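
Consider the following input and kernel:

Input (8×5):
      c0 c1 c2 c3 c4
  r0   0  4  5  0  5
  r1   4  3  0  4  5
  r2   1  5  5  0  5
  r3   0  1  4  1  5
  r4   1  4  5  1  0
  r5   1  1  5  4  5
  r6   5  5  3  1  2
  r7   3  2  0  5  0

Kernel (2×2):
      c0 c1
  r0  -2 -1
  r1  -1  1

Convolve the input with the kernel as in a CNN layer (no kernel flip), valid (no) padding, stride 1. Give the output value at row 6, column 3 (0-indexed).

-9

The receptive field on the input at this output position is [1 2 / 5 0]. Elementwise product with the kernel and sum: 1·-2 + 2·-1 + 5·-1 + 0·1.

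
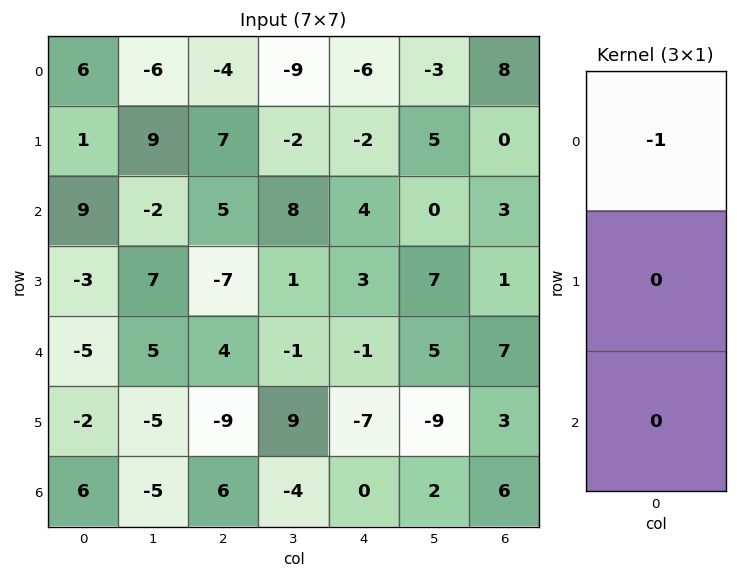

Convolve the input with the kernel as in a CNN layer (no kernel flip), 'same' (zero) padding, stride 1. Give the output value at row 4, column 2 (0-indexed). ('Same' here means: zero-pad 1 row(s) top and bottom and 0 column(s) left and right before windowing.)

7

The receptive field on the zero-padded input at this output position is [-7 / 4 / -9]. Elementwise product with the kernel and sum: -7·-1.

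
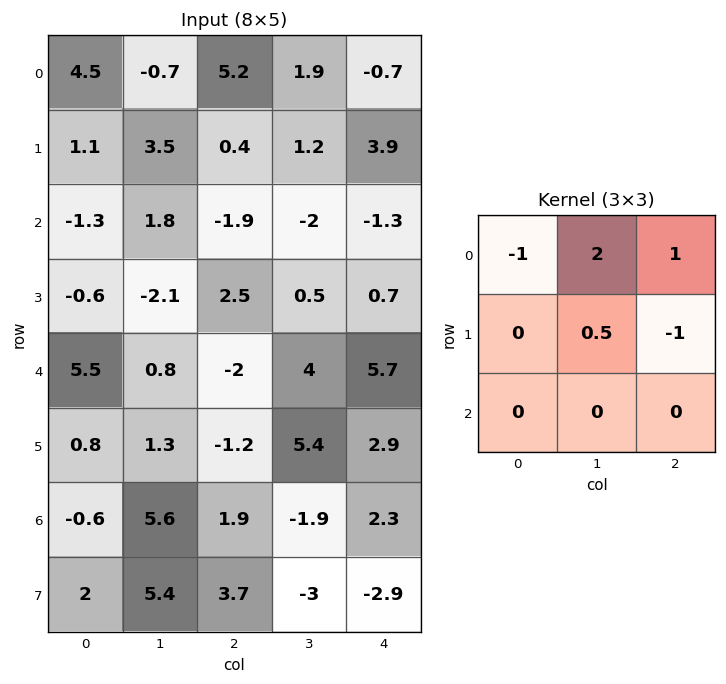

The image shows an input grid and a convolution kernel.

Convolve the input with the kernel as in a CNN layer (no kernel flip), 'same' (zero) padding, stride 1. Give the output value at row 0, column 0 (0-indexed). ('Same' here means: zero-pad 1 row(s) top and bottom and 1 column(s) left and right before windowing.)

2.95

The receptive field on the zero-padded input at this output position is [0 0 0 / 0 4.5 -0.7 / 0 1.1 3.5]. Elementwise product with the kernel and sum: 0·-1 + 0·2 + 0·1 + 4.5·0.5 + -0.7·-1.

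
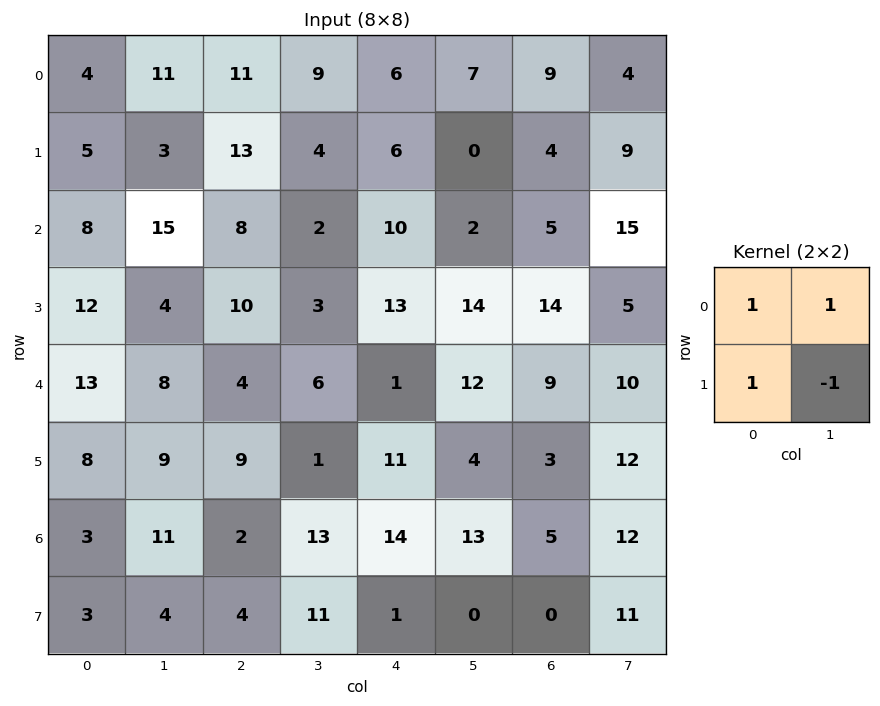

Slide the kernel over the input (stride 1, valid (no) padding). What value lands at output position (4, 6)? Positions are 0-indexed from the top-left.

10

The receptive field on the input at this output position is [9 10 / 3 12]. Elementwise product with the kernel and sum: 9·1 + 10·1 + 3·1 + 12·-1.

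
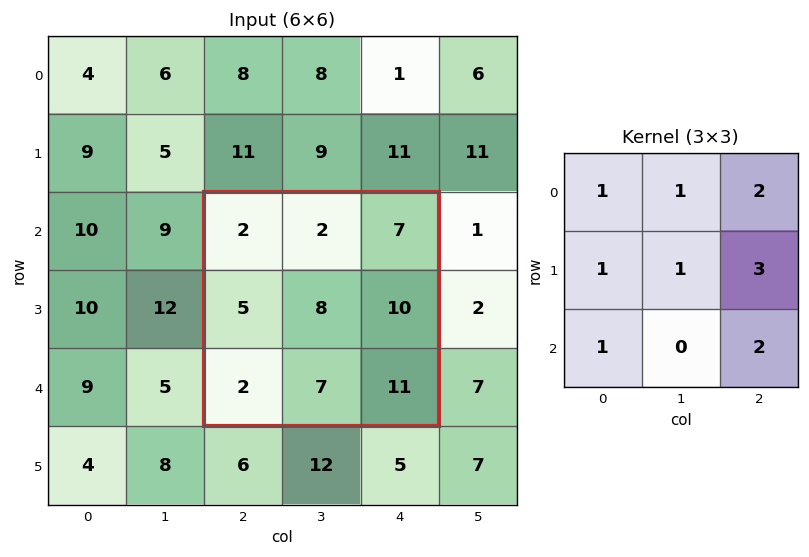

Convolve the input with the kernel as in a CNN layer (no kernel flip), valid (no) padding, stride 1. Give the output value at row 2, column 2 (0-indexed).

85

The receptive field on the input at this output position is [2 2 7 / 5 8 10 / 2 7 11]. Elementwise product with the kernel and sum: 2·1 + 2·1 + 7·2 + 5·1 + 8·1 + 10·3 + 2·1 + 11·2.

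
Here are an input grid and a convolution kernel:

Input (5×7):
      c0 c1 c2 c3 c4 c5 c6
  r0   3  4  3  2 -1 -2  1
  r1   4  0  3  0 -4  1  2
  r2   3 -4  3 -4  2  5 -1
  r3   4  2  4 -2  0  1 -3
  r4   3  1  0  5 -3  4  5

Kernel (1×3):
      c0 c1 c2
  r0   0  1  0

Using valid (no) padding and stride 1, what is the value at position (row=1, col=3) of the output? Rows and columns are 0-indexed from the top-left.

-4

The receptive field on the input at this output position is [0 -4 1]. Elementwise product with the kernel and sum: -4·1.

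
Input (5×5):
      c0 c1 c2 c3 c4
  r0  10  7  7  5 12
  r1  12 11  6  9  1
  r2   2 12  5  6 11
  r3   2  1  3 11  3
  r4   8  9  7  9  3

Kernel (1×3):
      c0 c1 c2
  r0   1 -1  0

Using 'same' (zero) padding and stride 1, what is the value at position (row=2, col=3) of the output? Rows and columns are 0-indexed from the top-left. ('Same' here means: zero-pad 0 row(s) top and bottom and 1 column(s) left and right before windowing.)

-1

The receptive field on the zero-padded input at this output position is [5 6 11]. Elementwise product with the kernel and sum: 5·1 + 6·-1.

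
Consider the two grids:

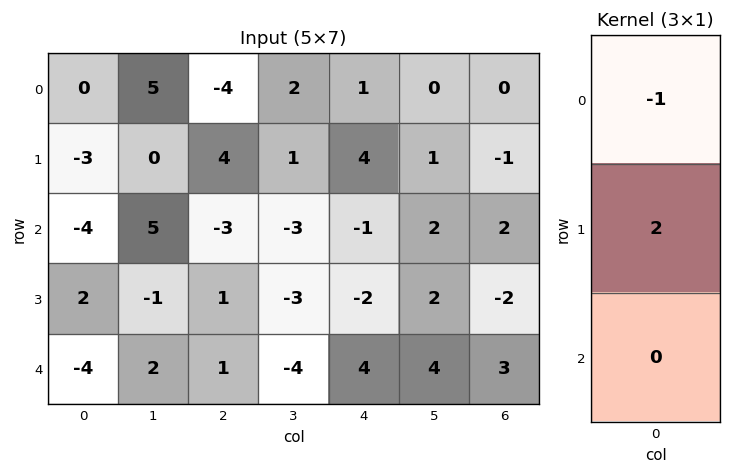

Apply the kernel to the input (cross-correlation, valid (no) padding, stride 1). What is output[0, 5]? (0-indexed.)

The receptive field on the input at this output position is [0 / 1 / 2]. Elementwise product with the kernel and sum: 0·-1 + 1·2.

2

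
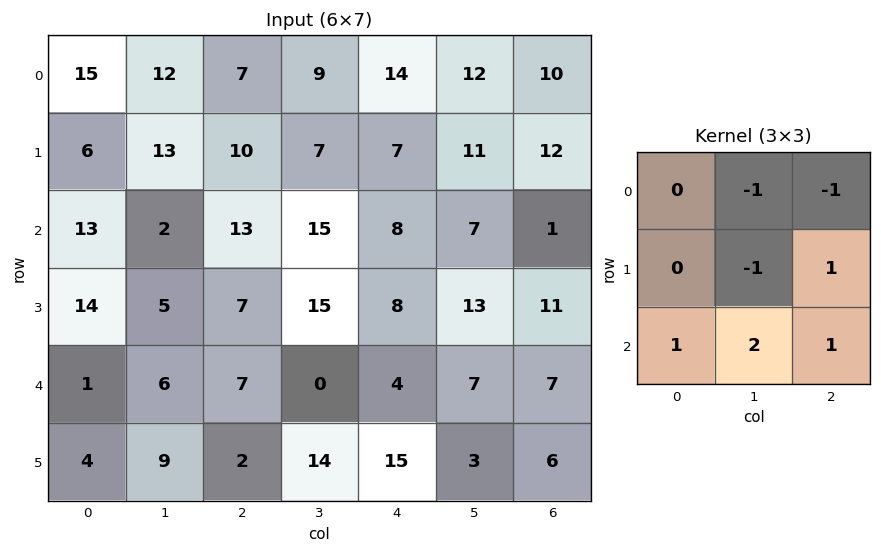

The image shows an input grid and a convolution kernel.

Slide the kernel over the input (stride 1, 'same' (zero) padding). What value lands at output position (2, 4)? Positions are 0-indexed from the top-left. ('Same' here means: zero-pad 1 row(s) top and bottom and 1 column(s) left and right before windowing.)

The receptive field on the zero-padded input at this output position is [7 7 11 / 15 8 7 / 15 8 13]. Elementwise product with the kernel and sum: 7·-1 + 11·-1 + 8·-1 + 7·1 + 15·1 + 8·2 + 13·1.

25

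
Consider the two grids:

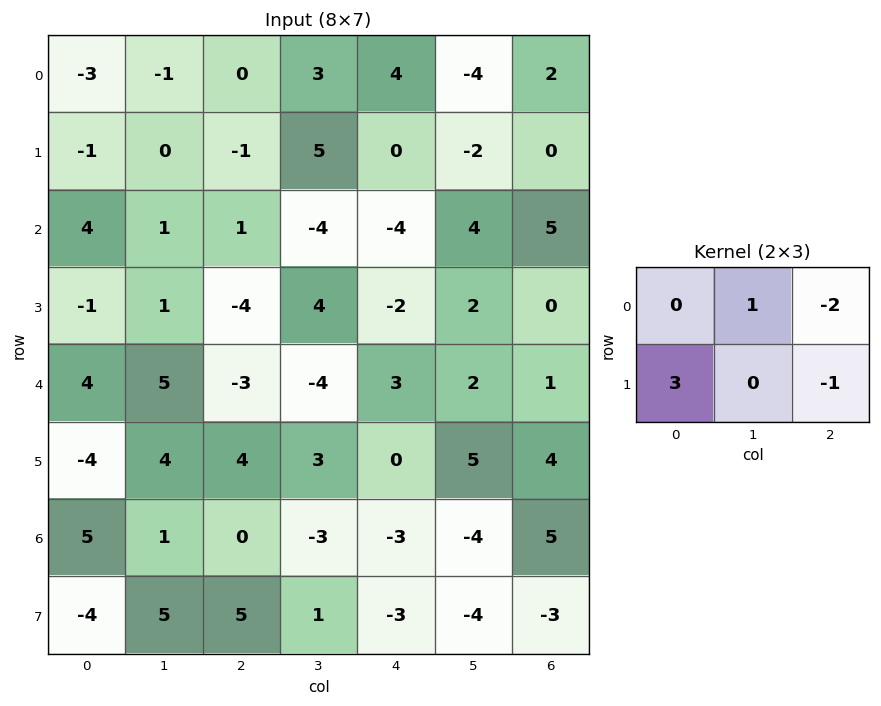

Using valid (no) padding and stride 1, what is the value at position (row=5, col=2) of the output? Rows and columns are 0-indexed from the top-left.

The receptive field on the input at this output position is [4 3 0 / 0 -3 -3]. Elementwise product with the kernel and sum: 3·1 + 0·-2 + 0·3 + -3·-1.

6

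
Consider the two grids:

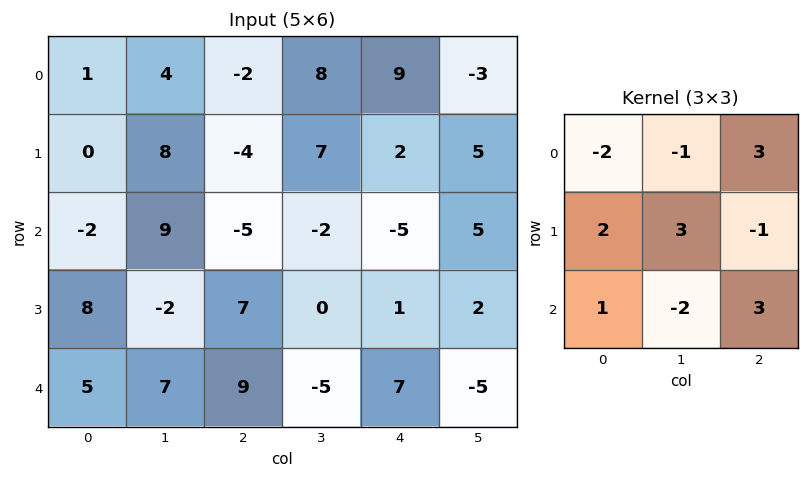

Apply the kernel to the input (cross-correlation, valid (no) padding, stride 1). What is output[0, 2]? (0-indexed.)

The receptive field on the input at this output position is [-2 8 9 / -4 7 2 / -5 -2 -5]. Elementwise product with the kernel and sum: -2·-2 + 8·-1 + 9·3 + -4·2 + 7·3 + 2·-1 + -5·1 + -2·-2 + -5·3.

18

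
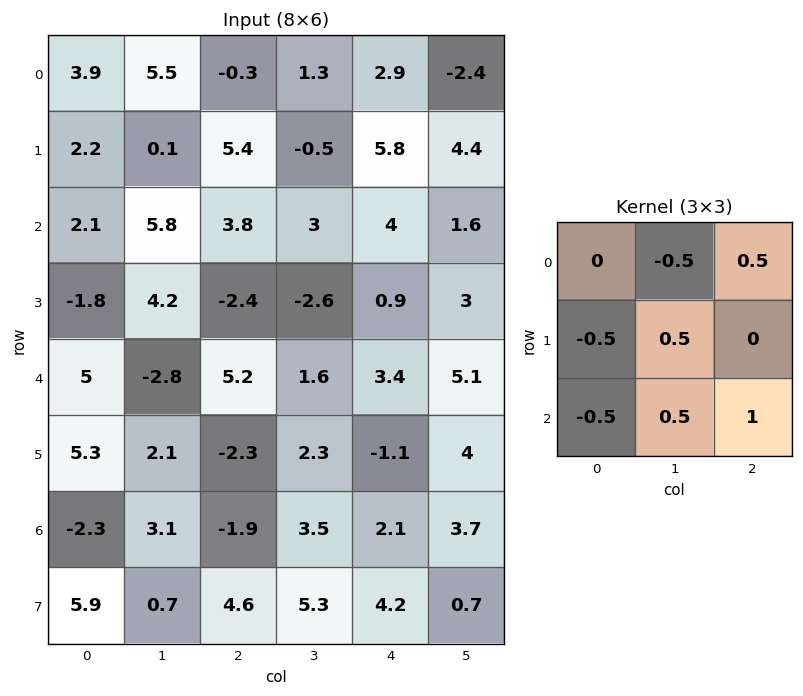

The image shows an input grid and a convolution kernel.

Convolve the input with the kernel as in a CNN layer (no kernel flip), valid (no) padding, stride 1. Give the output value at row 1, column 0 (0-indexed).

5.1

The receptive field on the input at this output position is [2.2 0.1 5.4 / 2.1 5.8 3.8 / -1.8 4.2 -2.4]. Elementwise product with the kernel and sum: 0.1·-0.5 + 5.4·0.5 + 2.1·-0.5 + 5.8·0.5 + -1.8·-0.5 + 4.2·0.5 + -2.4·1.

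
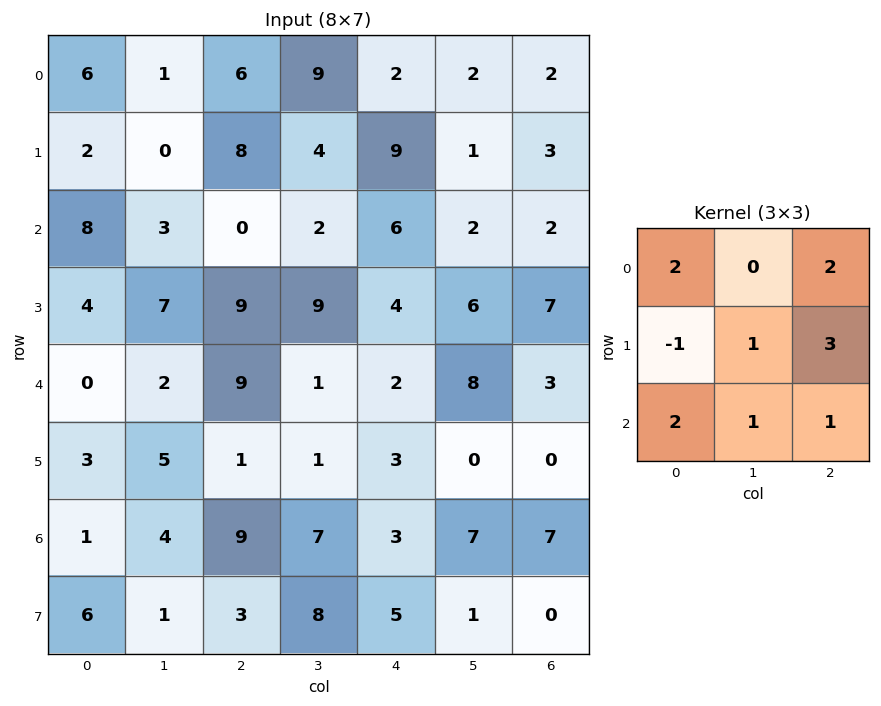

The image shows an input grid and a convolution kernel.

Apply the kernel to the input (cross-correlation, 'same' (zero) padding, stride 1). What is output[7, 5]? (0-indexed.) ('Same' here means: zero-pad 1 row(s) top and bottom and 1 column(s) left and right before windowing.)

16

The receptive field on the zero-padded input at this output position is [3 7 7 / 5 1 0 / 0 0 0]. Elementwise product with the kernel and sum: 3·2 + 7·2 + 5·-1 + 1·1 + 0·3 + 0·2 + 0·1 + 0·1.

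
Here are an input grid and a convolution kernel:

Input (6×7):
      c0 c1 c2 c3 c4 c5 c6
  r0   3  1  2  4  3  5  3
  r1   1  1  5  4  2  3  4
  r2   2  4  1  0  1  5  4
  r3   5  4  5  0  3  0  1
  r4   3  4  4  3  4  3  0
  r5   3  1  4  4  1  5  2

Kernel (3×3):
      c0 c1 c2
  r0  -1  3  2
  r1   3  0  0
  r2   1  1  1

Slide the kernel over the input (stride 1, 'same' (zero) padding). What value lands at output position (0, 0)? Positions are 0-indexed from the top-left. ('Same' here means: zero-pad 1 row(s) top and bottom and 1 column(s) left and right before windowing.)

The receptive field on the zero-padded input at this output position is [0 0 0 / 0 3 1 / 0 1 1]. Elementwise product with the kernel and sum: 0·-1 + 0·3 + 0·2 + 0·3 + 0·1 + 1·1 + 1·1.

2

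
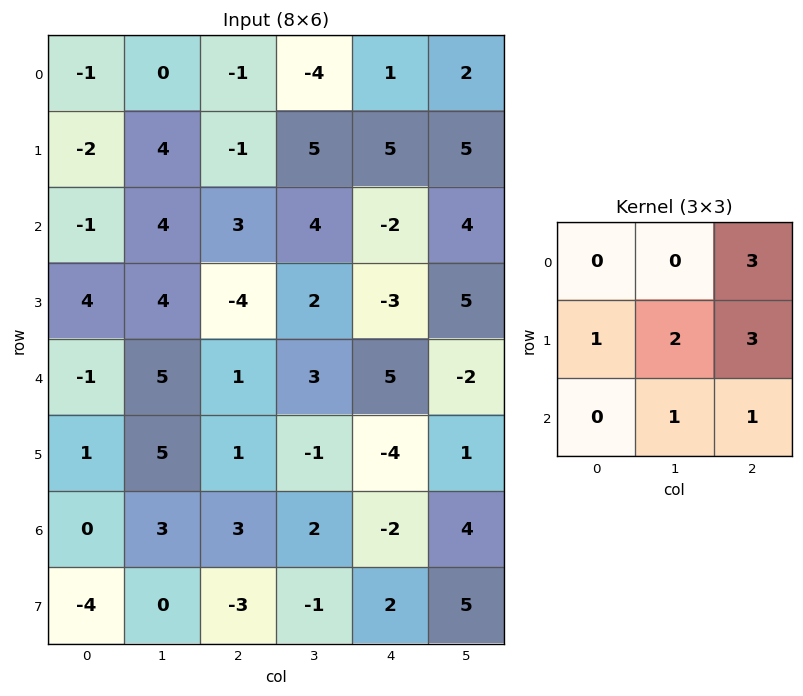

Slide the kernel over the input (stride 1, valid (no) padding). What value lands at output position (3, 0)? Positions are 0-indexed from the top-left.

The receptive field on the input at this output position is [4 4 -4 / -1 5 1 / 1 5 1]. Elementwise product with the kernel and sum: -4·3 + -1·1 + 5·2 + 1·3 + 5·1 + 1·1.

6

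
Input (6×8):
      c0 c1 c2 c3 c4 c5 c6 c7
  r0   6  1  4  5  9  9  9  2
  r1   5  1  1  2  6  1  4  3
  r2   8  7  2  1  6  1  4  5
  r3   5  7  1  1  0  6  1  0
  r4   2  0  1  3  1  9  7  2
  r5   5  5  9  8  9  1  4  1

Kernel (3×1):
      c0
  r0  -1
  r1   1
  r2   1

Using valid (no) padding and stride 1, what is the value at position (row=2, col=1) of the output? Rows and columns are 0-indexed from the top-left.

0

The receptive field on the input at this output position is [7 / 7 / 0]. Elementwise product with the kernel and sum: 7·-1 + 7·1 + 0·1.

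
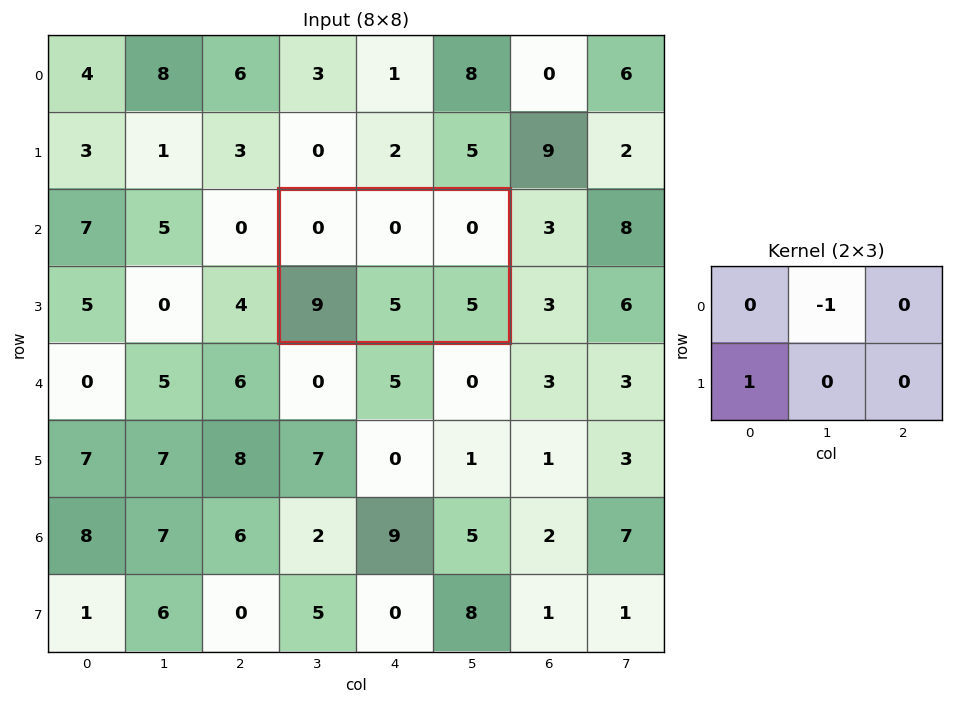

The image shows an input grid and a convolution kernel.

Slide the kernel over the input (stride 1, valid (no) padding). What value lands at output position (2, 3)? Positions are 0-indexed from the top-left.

The receptive field on the input at this output position is [0 0 0 / 9 5 5]. Elementwise product with the kernel and sum: 0·-1 + 9·1.

9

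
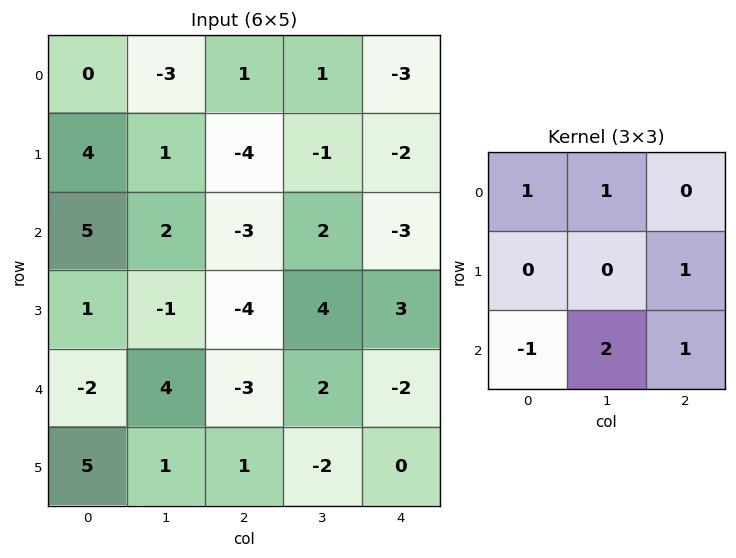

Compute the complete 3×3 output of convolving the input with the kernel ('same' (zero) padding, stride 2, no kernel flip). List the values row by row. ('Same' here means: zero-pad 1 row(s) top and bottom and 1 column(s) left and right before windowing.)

Output[0,0]: The receptive field on the zero-padded input at this output position is [0 0 0 / 0 0 -3 / 0 4 1]. Elementwise product with the kernel and sum: 0·1 + 0·1 + -3·1 + 0·-1 + 4·2 + 1·1.
Output[0,1]: The receptive field on the zero-padded input at this output position is [0 0 0 / -3 1 1 / 1 -4 -1]. Elementwise product with the kernel and sum: 0·1 + 0·1 + 1·1 + 1·-1 + -4·2 + -1·1.

6 -9 -3
7 -4 -1
16 -4 9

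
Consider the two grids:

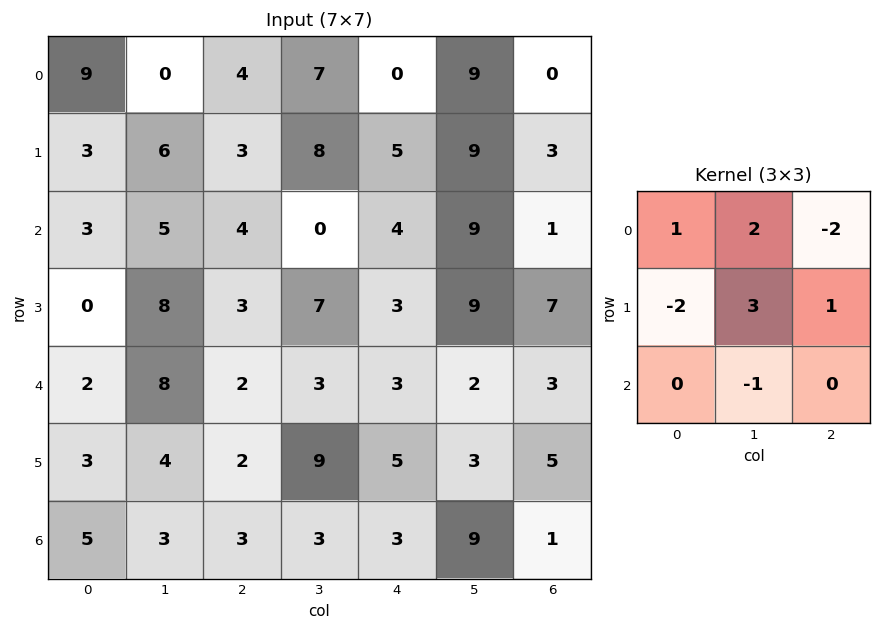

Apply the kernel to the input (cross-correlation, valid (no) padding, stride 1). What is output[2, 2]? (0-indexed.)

The receptive field on the input at this output position is [4 0 4 / 3 7 3 / 2 3 3]. Elementwise product with the kernel and sum: 4·1 + 0·2 + 4·-2 + 3·-2 + 7·3 + 3·1 + 3·-1.

11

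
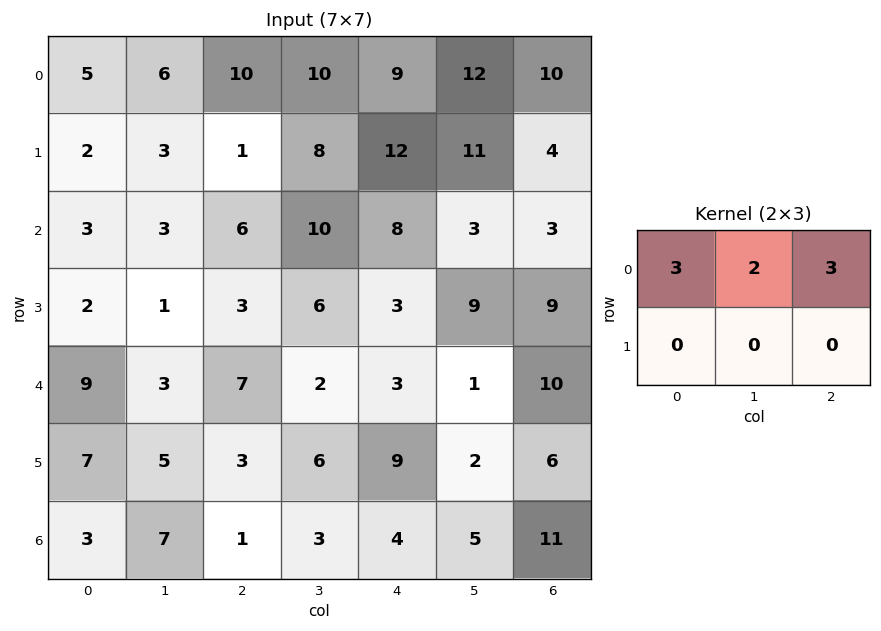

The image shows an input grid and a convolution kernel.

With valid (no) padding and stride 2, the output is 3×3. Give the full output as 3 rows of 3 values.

57 77 81
33 62 39
54 34 41

Output[0,0]: The receptive field on the input at this output position is [5 6 10 / 2 3 1]. Elementwise product with the kernel and sum: 5·3 + 6·2 + 10·3.
Output[0,1]: The receptive field on the input at this output position is [10 10 9 / 1 8 12]. Elementwise product with the kernel and sum: 10·3 + 10·2 + 9·3.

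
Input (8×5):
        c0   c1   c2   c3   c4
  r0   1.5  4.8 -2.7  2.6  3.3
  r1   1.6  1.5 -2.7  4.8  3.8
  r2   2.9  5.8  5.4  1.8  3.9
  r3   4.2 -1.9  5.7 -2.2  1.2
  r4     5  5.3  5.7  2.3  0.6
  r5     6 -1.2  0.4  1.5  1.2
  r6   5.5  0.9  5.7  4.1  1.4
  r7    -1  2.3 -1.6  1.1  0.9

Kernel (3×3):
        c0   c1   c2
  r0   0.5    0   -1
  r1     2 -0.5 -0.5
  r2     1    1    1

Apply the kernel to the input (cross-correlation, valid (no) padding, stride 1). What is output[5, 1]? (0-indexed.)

-3.4

The receptive field on the input at this output position is [-1.2 0.4 1.5 / 0.9 5.7 4.1 / 2.3 -1.6 1.1]. Elementwise product with the kernel and sum: -1.2·0.5 + 1.5·-1 + 0.9·2 + 5.7·-0.5 + 4.1·-0.5 + 2.3·1 + -1.6·1 + 1.1·1.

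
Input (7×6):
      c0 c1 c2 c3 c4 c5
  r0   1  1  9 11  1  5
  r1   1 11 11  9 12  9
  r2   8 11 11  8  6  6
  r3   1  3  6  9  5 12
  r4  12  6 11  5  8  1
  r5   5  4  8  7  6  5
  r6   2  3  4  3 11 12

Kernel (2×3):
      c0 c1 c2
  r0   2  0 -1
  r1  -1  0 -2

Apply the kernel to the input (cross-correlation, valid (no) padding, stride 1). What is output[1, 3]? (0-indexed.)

-11

The receptive field on the input at this output position is [9 12 9 / 8 6 6]. Elementwise product with the kernel and sum: 9·2 + 9·-1 + 8·-1 + 6·-2.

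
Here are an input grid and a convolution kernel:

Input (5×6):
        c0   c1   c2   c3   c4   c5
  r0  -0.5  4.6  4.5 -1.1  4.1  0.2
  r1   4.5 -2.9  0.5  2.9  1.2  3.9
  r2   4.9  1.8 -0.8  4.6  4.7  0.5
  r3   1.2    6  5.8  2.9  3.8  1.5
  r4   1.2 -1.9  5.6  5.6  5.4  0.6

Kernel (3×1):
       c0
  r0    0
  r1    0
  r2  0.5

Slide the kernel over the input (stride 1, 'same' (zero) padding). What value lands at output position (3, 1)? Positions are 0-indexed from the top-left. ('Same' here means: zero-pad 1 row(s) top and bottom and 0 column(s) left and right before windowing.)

The receptive field on the zero-padded input at this output position is [1.8 / 6 / -1.9]. Elementwise product with the kernel and sum: -1.9·0.5.

-0.95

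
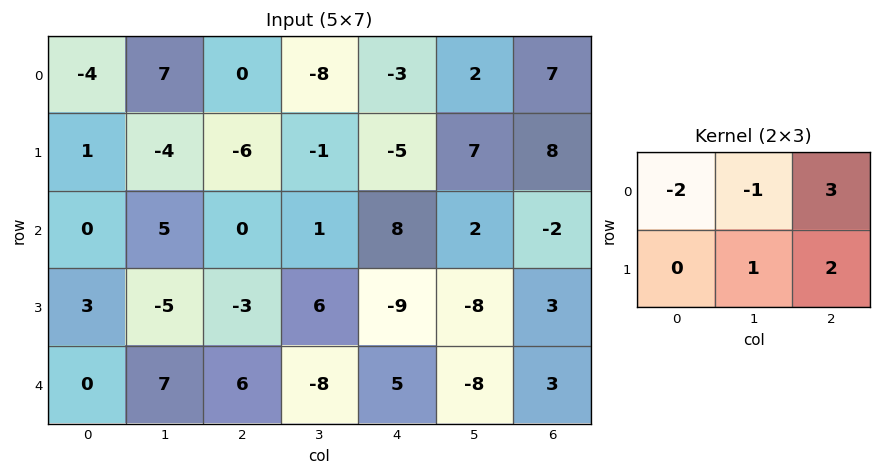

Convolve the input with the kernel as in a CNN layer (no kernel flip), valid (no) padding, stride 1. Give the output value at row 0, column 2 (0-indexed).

-12

The receptive field on the input at this output position is [0 -8 -3 / -6 -1 -5]. Elementwise product with the kernel and sum: 0·-2 + -8·-1 + -3·3 + -1·1 + -5·2.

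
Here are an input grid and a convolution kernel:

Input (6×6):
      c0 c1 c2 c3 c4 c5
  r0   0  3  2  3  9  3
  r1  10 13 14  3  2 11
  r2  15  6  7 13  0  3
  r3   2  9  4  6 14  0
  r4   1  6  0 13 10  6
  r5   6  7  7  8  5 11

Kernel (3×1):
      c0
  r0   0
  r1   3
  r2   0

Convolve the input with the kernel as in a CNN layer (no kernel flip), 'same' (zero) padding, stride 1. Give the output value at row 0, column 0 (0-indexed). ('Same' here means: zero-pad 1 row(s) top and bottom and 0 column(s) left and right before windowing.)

0

The receptive field on the zero-padded input at this output position is [0 / 0 / 10]. Elementwise product with the kernel and sum: 0·3.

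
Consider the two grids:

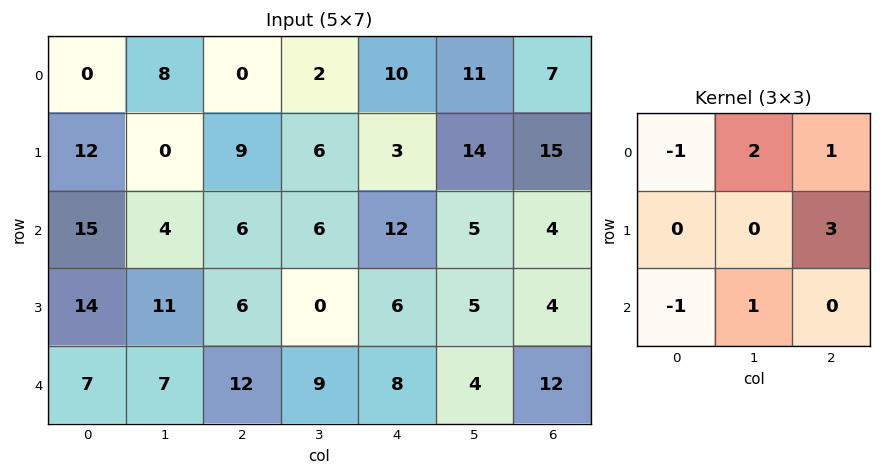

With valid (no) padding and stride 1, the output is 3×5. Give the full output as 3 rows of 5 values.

32 14 23 77 57
12 37 36 35 51
17 19 33 37 10

Output[0,0]: The receptive field on the input at this output position is [0 8 0 / 12 0 9 / 15 4 6]. Elementwise product with the kernel and sum: 0·-1 + 8·2 + 0·1 + 9·3 + 15·-1 + 4·1.
Output[0,1]: The receptive field on the input at this output position is [8 0 2 / 0 9 6 / 4 6 6]. Elementwise product with the kernel and sum: 8·-1 + 0·2 + 2·1 + 6·3 + 4·-1 + 6·1.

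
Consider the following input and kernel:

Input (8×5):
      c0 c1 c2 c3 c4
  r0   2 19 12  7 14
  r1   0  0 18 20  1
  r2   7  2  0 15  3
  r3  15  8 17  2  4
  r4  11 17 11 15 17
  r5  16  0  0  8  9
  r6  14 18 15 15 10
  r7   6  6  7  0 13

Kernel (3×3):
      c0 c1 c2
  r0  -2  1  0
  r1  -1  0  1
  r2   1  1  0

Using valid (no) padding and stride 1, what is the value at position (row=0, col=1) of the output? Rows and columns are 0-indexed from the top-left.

The receptive field on the input at this output position is [19 12 7 / 0 18 20 / 2 0 15]. Elementwise product with the kernel and sum: 19·-2 + 12·1 + 0·-1 + 20·1 + 2·1 + 0·1.

-4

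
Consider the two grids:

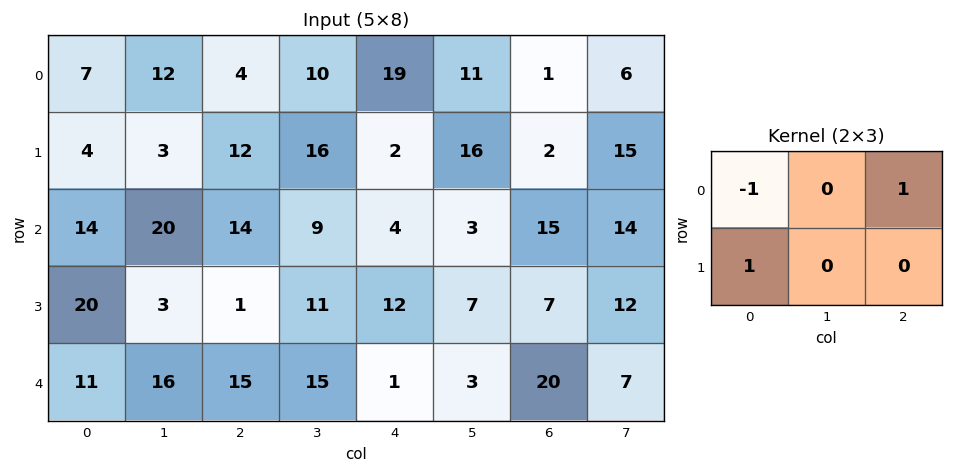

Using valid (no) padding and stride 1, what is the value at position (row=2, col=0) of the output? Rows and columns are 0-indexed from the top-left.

20

The receptive field on the input at this output position is [14 20 14 / 20 3 1]. Elementwise product with the kernel and sum: 14·-1 + 14·1 + 20·1.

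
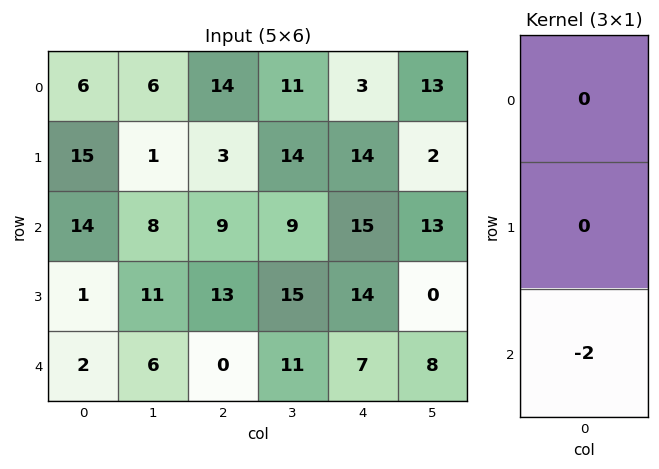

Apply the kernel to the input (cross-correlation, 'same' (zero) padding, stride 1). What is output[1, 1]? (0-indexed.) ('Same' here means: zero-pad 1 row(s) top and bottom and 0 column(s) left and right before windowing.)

The receptive field on the zero-padded input at this output position is [6 / 1 / 8]. Elementwise product with the kernel and sum: 8·-2.

-16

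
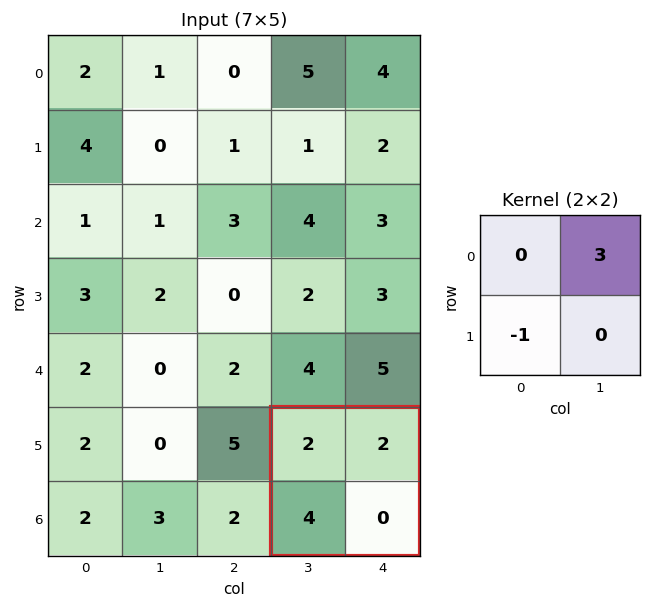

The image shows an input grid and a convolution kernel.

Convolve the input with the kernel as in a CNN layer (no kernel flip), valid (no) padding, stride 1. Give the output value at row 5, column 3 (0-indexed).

The receptive field on the input at this output position is [2 2 / 4 0]. Elementwise product with the kernel and sum: 2·3 + 4·-1.

2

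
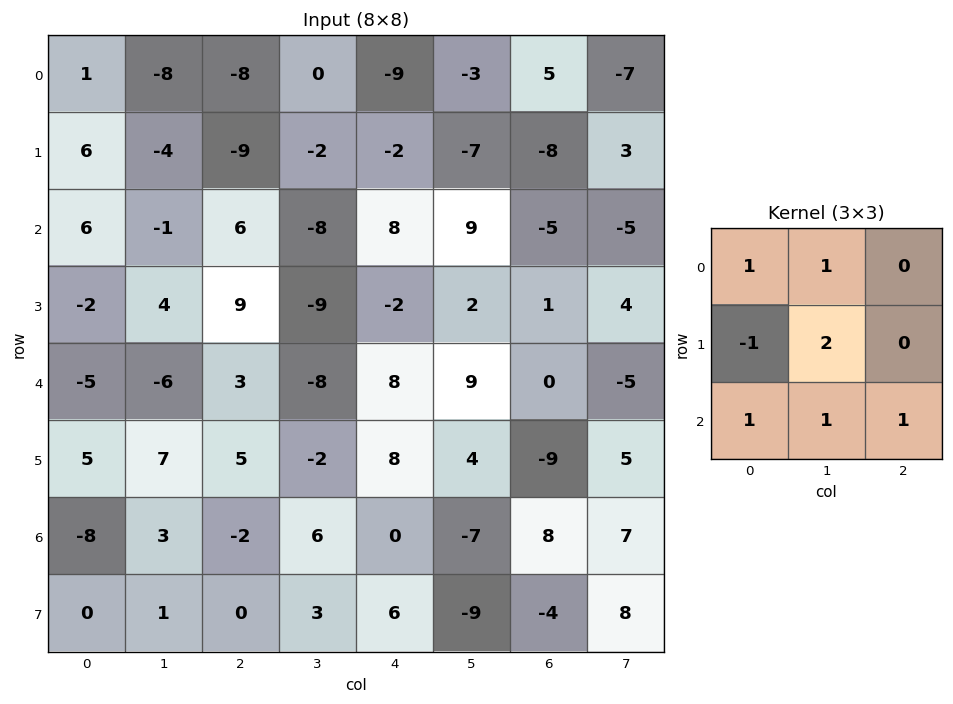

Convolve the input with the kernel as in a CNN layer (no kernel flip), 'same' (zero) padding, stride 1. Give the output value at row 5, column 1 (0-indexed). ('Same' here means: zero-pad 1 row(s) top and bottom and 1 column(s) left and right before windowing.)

-9

The receptive field on the zero-padded input at this output position is [-5 -6 3 / 5 7 5 / -8 3 -2]. Elementwise product with the kernel and sum: -5·1 + -6·1 + 5·-1 + 7·2 + -8·1 + 3·1 + -2·1.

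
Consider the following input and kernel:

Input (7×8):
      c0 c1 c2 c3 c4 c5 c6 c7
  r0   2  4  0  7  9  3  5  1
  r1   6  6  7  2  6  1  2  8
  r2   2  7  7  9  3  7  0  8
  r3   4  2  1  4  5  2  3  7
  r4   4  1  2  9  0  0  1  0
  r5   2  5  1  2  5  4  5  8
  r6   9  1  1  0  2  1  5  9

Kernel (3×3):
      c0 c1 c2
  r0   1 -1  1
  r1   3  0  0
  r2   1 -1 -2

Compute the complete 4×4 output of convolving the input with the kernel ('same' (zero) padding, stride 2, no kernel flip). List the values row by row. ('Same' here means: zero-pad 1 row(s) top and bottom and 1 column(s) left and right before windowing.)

-18 7 15 -8
-8 15 19 13
-14 8 17 -11
3 9 1 10

Output[0,0]: The receptive field on the zero-padded input at this output position is [0 0 0 / 0 2 4 / 0 6 6]. Elementwise product with the kernel and sum: 0·1 + 0·-1 + 0·1 + 0·3 + 0·1 + 6·-1 + 6·-2.
Output[0,1]: The receptive field on the zero-padded input at this output position is [0 0 0 / 4 0 7 / 6 7 2]. Elementwise product with the kernel and sum: 0·1 + 0·-1 + 0·1 + 4·3 + 6·1 + 7·-1 + 2·-2.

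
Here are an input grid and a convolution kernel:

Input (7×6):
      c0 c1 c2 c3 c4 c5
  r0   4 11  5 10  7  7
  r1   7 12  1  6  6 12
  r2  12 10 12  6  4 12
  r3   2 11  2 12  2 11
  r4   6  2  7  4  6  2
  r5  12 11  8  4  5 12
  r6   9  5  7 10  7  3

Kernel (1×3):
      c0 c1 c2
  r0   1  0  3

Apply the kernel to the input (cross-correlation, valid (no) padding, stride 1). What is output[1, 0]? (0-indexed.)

The receptive field on the input at this output position is [7 12 1]. Elementwise product with the kernel and sum: 7·1 + 1·3.

10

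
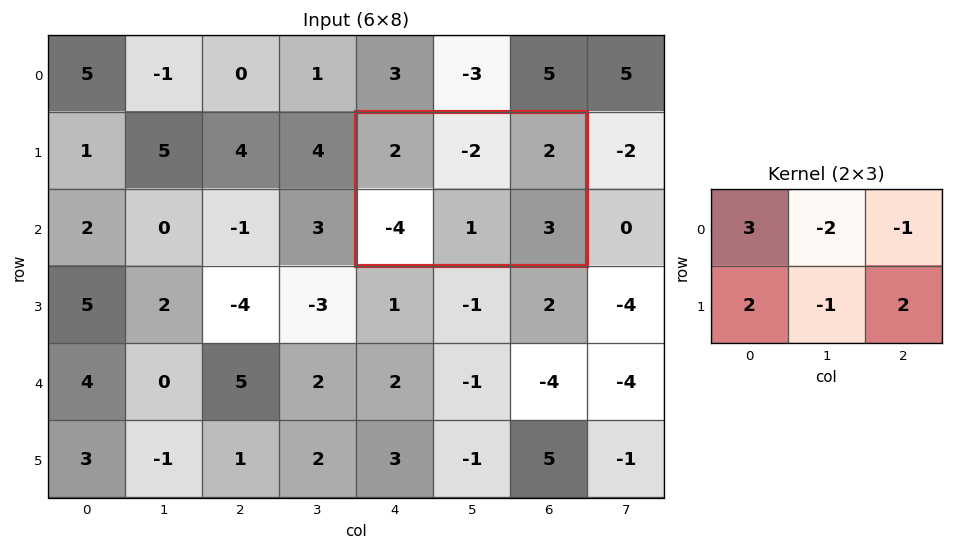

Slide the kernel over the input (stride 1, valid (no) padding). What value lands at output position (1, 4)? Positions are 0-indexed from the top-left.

5

The receptive field on the input at this output position is [2 -2 2 / -4 1 3]. Elementwise product with the kernel and sum: 2·3 + -2·-2 + 2·-1 + -4·2 + 1·-1 + 3·2.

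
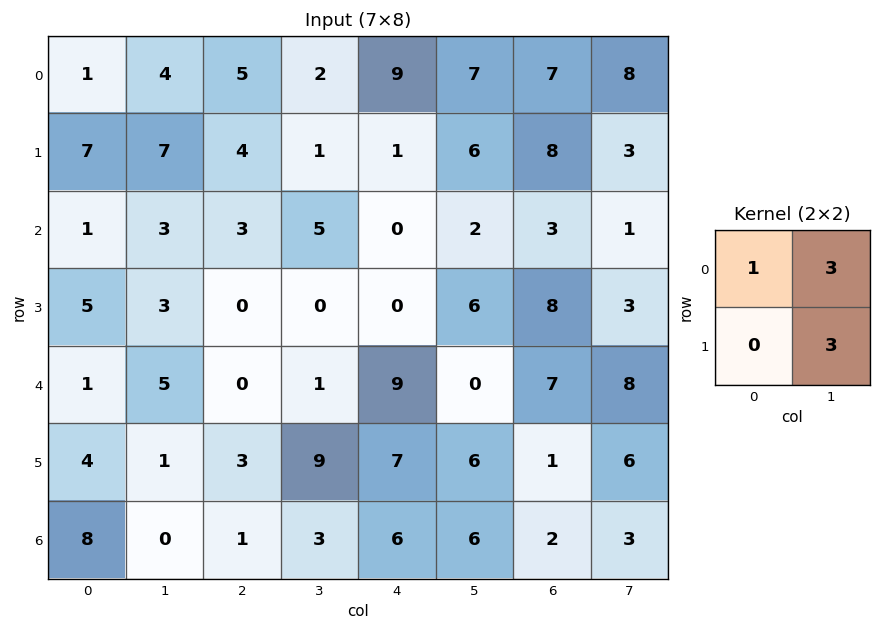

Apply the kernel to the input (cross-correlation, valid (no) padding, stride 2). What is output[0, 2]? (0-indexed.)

48

The receptive field on the input at this output position is [9 7 / 1 6]. Elementwise product with the kernel and sum: 9·1 + 7·3 + 6·3.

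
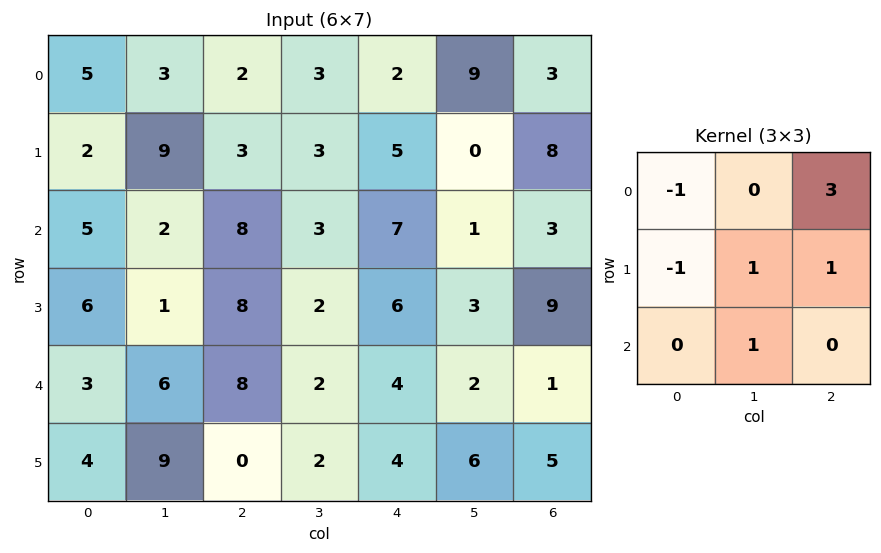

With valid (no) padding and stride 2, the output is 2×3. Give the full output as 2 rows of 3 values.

13 12 11
28 15 10

Output[0,0]: The receptive field on the input at this output position is [5 3 2 / 2 9 3 / 5 2 8]. Elementwise product with the kernel and sum: 5·-1 + 2·3 + 2·-1 + 9·1 + 3·1 + 2·1.
Output[0,1]: The receptive field on the input at this output position is [2 3 2 / 3 3 5 / 8 3 7]. Elementwise product with the kernel and sum: 2·-1 + 2·3 + 3·-1 + 3·1 + 5·1 + 3·1.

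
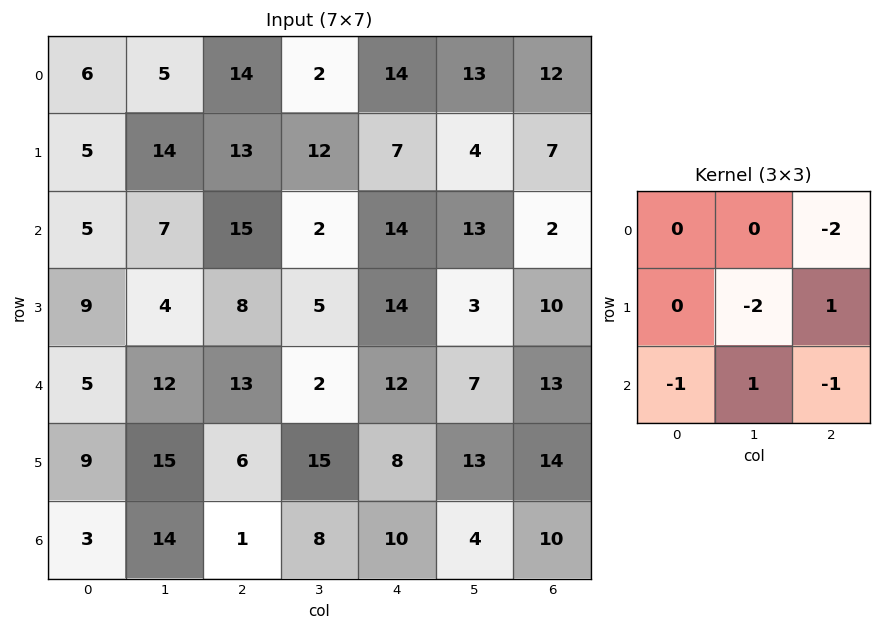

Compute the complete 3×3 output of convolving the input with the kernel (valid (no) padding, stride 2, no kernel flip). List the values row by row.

-56 -72 -28
-36 -47 -18
-40 -49 -54

Output[0,0]: The receptive field on the input at this output position is [6 5 14 / 5 14 13 / 5 7 15]. Elementwise product with the kernel and sum: 14·-2 + 14·-2 + 13·1 + 5·-1 + 7·1 + 15·-1.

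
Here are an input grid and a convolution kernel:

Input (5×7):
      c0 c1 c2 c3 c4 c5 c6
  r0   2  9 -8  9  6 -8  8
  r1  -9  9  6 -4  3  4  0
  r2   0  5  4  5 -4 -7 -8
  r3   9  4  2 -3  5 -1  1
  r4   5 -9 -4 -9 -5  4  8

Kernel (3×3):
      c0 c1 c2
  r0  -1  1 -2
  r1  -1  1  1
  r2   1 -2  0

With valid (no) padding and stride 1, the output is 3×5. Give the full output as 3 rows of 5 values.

37 -45 -8 37 -19
16 9 -11 -30 -3
17 -17 23 13 -5

Output[0,0]: The receptive field on the input at this output position is [2 9 -8 / -9 9 6 / 0 5 4]. Elementwise product with the kernel and sum: 2·-1 + 9·1 + -8·-2 + -9·-1 + 9·1 + 6·1 + 0·1 + 5·-2.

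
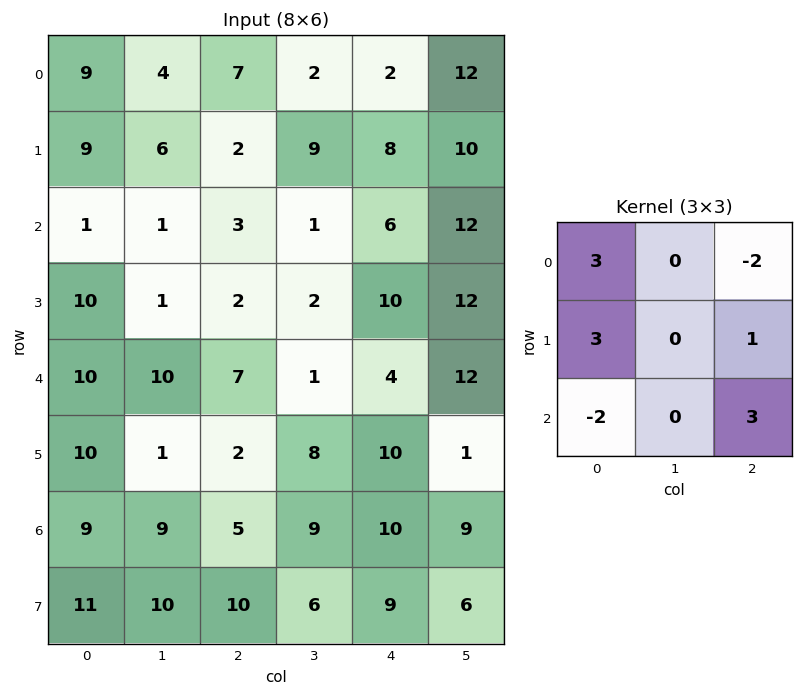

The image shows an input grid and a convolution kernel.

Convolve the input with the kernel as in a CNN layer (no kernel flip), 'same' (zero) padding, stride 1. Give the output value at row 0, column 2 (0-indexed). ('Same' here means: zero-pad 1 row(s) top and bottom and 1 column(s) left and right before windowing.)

The receptive field on the zero-padded input at this output position is [0 0 0 / 4 7 2 / 6 2 9]. Elementwise product with the kernel and sum: 0·3 + 0·-2 + 4·3 + 2·1 + 6·-2 + 9·3.

29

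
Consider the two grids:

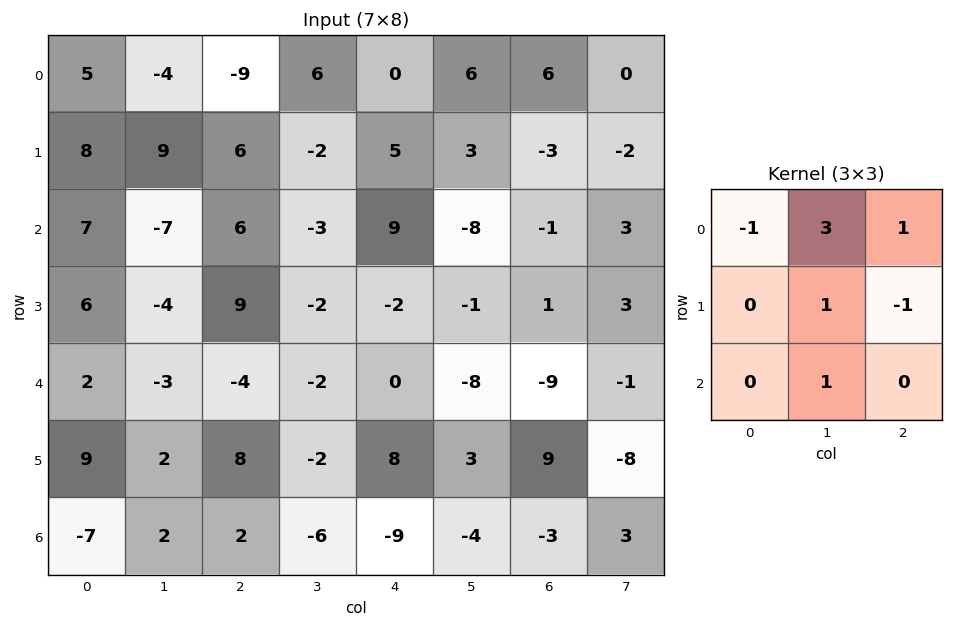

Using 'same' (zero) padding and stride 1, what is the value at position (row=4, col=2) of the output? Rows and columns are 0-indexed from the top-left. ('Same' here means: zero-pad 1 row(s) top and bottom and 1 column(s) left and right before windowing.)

The receptive field on the zero-padded input at this output position is [-4 9 -2 / -3 -4 -2 / 2 8 -2]. Elementwise product with the kernel and sum: -4·-1 + 9·3 + -2·1 + -4·1 + -2·-1 + 8·1.

35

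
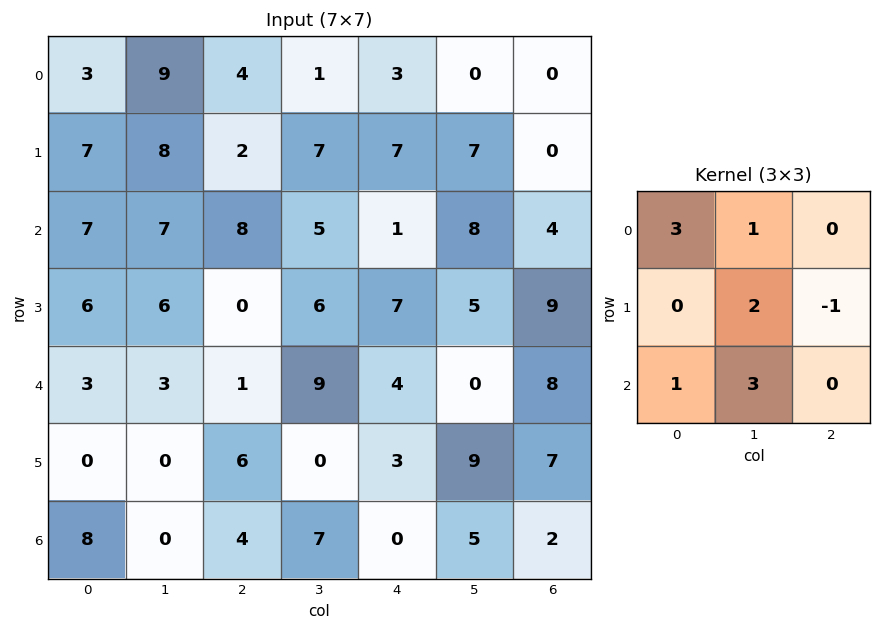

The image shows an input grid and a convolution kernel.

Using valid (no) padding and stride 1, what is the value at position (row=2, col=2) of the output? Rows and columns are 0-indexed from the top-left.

62

The receptive field on the input at this output position is [8 5 1 / 0 6 7 / 1 9 4]. Elementwise product with the kernel and sum: 8·3 + 5·1 + 6·2 + 7·-1 + 1·1 + 9·3.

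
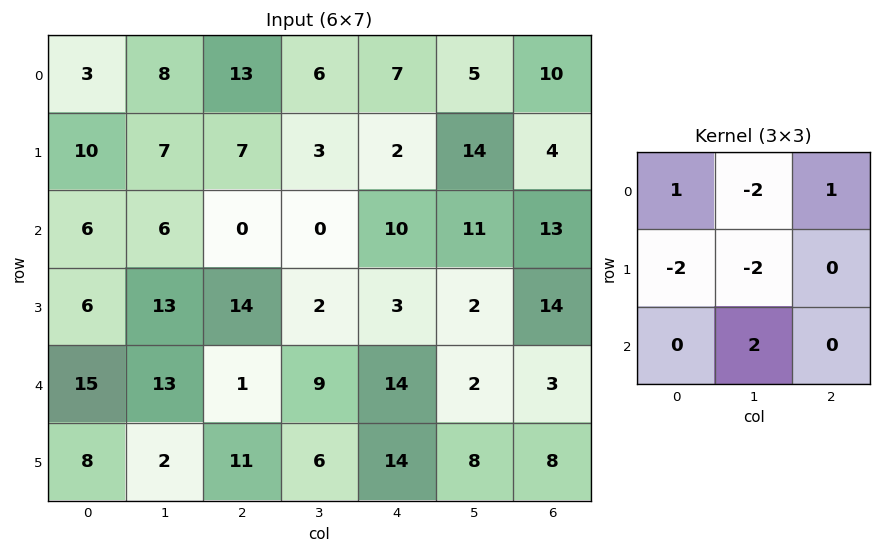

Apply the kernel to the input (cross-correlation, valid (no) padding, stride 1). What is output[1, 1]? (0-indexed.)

The receptive field on the input at this output position is [7 7 3 / 6 0 0 / 13 14 2]. Elementwise product with the kernel and sum: 7·1 + 7·-2 + 3·1 + 6·-2 + 0·-2 + 14·2.

12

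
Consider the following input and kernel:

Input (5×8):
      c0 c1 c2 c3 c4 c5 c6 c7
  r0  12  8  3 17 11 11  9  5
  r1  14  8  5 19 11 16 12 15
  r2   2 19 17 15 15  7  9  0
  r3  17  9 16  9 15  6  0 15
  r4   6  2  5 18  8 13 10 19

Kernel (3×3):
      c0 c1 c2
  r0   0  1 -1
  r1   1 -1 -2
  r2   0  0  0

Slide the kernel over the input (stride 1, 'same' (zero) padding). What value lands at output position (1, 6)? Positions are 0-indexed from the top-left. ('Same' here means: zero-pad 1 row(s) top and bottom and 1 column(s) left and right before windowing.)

-22

The receptive field on the zero-padded input at this output position is [11 9 5 / 16 12 15 / 7 9 0]. Elementwise product with the kernel and sum: 9·1 + 5·-1 + 16·1 + 12·-1 + 15·-2.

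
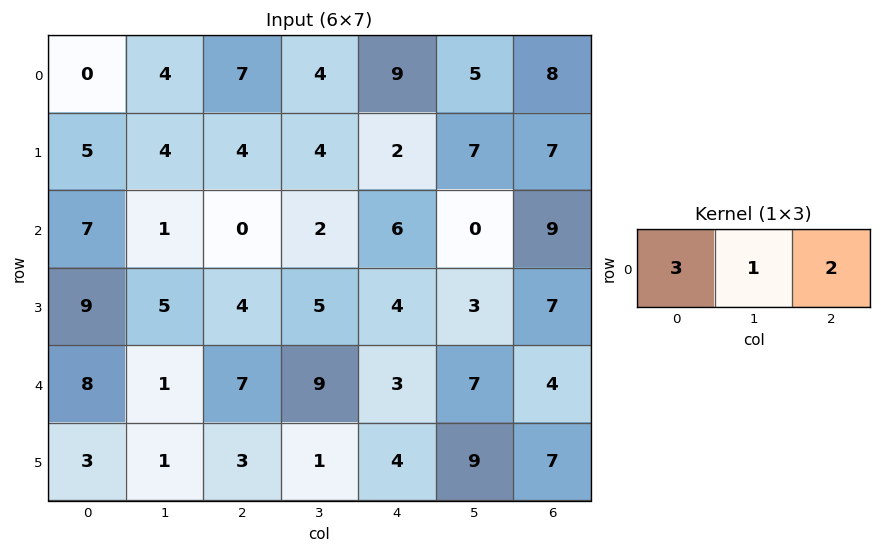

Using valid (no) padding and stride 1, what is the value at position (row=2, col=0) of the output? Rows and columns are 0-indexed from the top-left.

22

The receptive field on the input at this output position is [7 1 0]. Elementwise product with the kernel and sum: 7·3 + 1·1 + 0·2.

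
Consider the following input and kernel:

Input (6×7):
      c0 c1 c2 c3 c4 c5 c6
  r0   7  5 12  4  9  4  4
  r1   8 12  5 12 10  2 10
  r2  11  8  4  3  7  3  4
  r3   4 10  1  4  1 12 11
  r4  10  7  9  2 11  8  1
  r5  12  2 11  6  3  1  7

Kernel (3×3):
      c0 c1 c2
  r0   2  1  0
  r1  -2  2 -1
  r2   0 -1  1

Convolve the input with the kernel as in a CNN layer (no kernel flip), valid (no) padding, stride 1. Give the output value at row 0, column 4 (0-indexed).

The receptive field on the input at this output position is [9 4 4 / 10 2 10 / 7 3 4]. Elementwise product with the kernel and sum: 9·2 + 4·1 + 10·-2 + 2·2 + 10·-1 + 3·-1 + 4·1.

-3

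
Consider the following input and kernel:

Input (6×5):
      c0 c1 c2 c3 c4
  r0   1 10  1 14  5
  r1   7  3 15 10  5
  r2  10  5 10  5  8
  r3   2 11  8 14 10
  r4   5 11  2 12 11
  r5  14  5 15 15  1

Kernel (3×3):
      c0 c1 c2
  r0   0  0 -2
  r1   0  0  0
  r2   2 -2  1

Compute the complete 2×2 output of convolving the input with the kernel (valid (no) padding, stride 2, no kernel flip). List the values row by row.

Output[0,0]: The receptive field on the input at this output position is [1 10 1 / 7 3 15 / 10 5 10]. Elementwise product with the kernel and sum: 1·-2 + 10·2 + 5·-2 + 10·1.
Output[0,1]: The receptive field on the input at this output position is [1 14 5 / 15 10 5 / 10 5 8]. Elementwise product with the kernel and sum: 5·-2 + 10·2 + 5·-2 + 8·1.

18 8
-30 -25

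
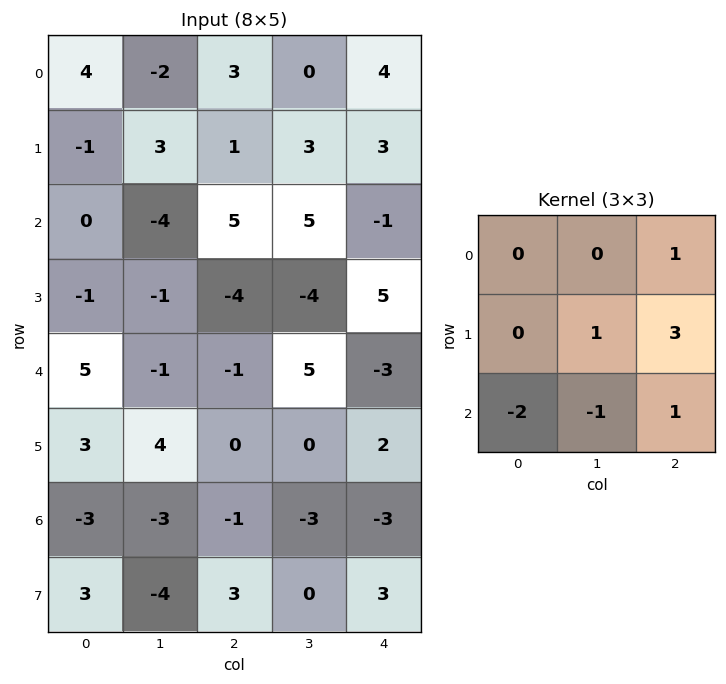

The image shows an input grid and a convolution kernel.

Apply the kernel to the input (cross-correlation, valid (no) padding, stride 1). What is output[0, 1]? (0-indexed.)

The receptive field on the input at this output position is [-2 3 0 / 3 1 3 / -4 5 5]. Elementwise product with the kernel and sum: 0·1 + 1·1 + 3·3 + -4·-2 + 5·-1 + 5·1.

18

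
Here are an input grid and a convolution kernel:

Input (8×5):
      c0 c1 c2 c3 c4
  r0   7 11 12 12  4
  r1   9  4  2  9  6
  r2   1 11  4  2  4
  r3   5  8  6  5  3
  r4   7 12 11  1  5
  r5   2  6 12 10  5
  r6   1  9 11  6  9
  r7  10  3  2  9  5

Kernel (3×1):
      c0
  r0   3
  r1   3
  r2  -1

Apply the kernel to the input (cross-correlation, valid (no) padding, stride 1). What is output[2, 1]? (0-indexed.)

45

The receptive field on the input at this output position is [11 / 8 / 12]. Elementwise product with the kernel and sum: 11·3 + 8·3 + 12·-1.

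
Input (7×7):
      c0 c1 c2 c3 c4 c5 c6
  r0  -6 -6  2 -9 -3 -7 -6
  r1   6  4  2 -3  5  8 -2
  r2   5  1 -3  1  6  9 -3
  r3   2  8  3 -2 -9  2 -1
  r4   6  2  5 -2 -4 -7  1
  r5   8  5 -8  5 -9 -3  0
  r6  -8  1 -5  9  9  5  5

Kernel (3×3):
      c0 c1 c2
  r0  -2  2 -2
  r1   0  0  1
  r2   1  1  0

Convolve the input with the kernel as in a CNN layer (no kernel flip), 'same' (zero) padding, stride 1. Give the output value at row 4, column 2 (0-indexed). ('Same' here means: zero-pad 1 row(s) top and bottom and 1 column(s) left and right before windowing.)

-11

The receptive field on the zero-padded input at this output position is [8 3 -2 / 2 5 -2 / 5 -8 5]. Elementwise product with the kernel and sum: 8·-2 + 3·2 + -2·-2 + -2·1 + 5·1 + -8·1.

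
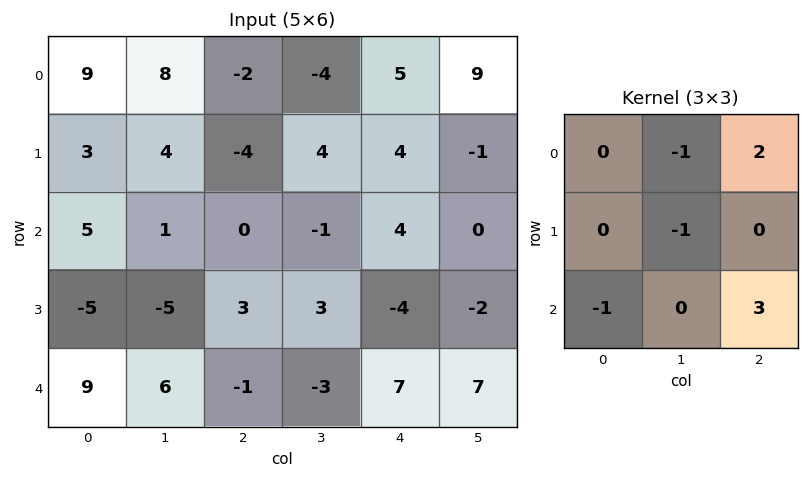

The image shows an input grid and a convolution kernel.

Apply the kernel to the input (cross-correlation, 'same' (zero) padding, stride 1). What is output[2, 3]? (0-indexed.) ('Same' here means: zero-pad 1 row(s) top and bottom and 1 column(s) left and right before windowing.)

The receptive field on the zero-padded input at this output position is [-4 4 4 / 0 -1 4 / 3 3 -4]. Elementwise product with the kernel and sum: 4·-1 + 4·2 + -1·-1 + 3·-1 + -4·3.

-10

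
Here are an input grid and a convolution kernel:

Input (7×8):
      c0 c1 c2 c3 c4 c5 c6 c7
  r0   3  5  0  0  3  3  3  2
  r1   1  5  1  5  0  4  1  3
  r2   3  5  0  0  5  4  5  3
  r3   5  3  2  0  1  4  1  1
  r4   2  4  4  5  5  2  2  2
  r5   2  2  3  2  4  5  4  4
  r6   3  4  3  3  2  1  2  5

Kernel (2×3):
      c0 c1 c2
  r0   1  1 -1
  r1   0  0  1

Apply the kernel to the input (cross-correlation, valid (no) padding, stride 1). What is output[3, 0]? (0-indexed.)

The receptive field on the input at this output position is [5 3 2 / 2 4 4]. Elementwise product with the kernel and sum: 5·1 + 3·1 + 2·-1 + 4·1.

10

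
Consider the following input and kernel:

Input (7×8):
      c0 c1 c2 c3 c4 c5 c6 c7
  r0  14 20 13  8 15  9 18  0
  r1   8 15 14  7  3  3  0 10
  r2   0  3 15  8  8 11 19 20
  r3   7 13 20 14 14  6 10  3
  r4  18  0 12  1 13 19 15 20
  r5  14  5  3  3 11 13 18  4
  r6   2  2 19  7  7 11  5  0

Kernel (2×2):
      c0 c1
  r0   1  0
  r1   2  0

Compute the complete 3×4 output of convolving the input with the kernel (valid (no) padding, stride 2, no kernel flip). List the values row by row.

30 41 21 18
14 55 36 39
46 18 35 51

Output[0,0]: The receptive field on the input at this output position is [14 20 / 8 15]. Elementwise product with the kernel and sum: 14·1 + 8·2.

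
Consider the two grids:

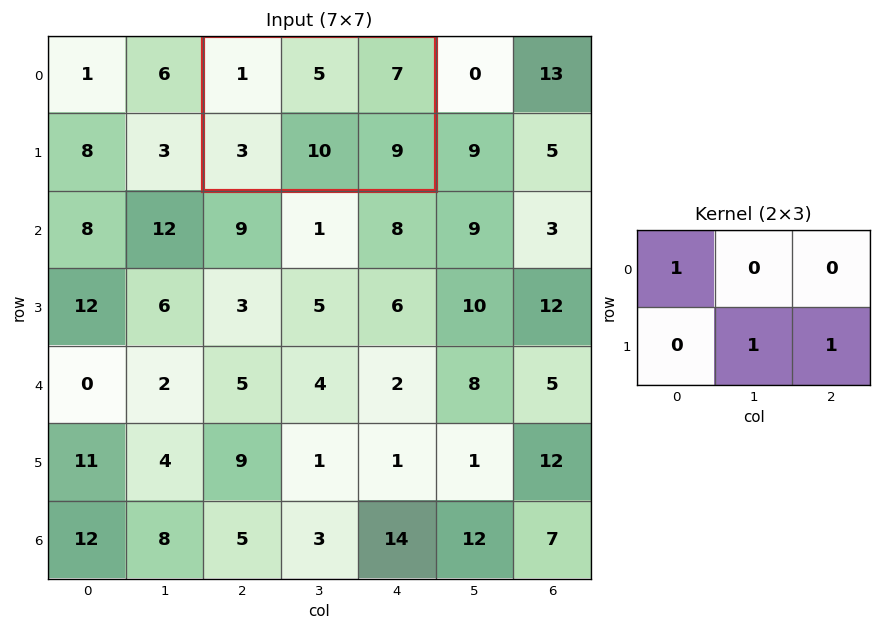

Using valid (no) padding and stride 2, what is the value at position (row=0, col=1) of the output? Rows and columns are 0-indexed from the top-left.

20

The receptive field on the input at this output position is [1 5 7 / 3 10 9]. Elementwise product with the kernel and sum: 1·1 + 10·1 + 9·1.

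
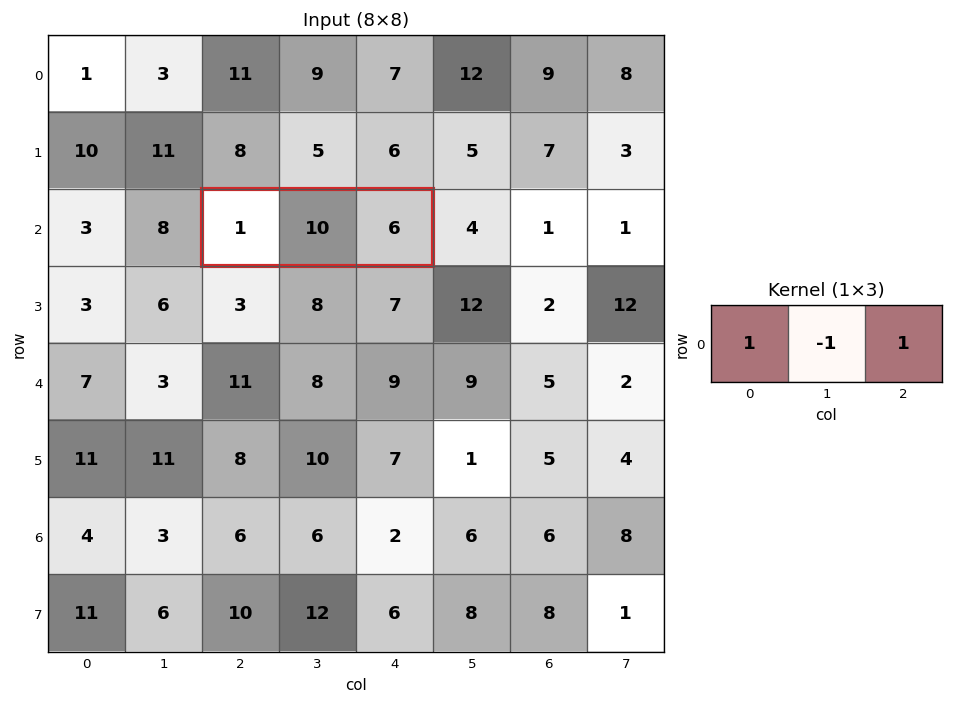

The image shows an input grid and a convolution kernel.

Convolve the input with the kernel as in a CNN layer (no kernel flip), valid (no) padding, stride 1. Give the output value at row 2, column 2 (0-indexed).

The receptive field on the input at this output position is [1 10 6]. Elementwise product with the kernel and sum: 1·1 + 10·-1 + 6·1.

-3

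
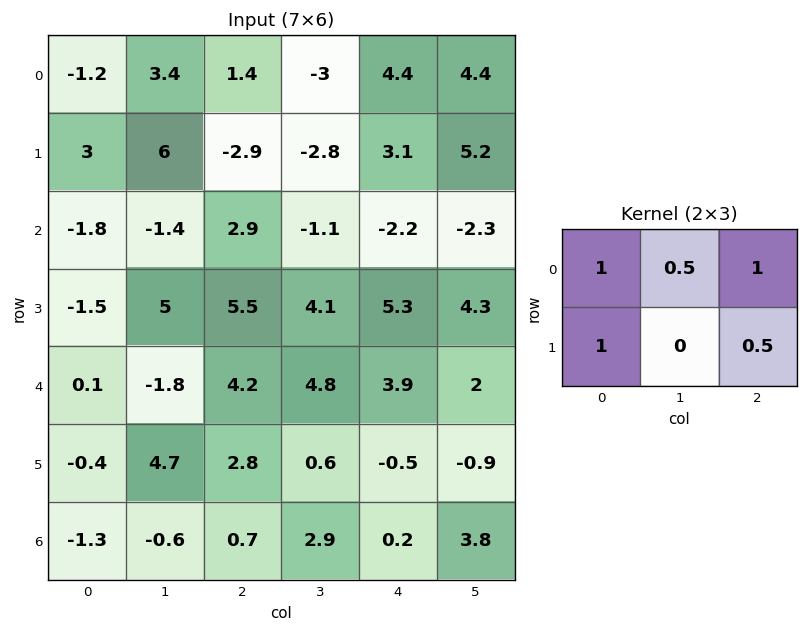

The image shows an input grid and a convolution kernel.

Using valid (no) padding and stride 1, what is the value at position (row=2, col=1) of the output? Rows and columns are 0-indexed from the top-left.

The receptive field on the input at this output position is [-1.4 2.9 -1.1 / 5 5.5 4.1]. Elementwise product with the kernel and sum: -1.4·1 + 2.9·0.5 + -1.1·1 + 5·1 + 4.1·0.5.

6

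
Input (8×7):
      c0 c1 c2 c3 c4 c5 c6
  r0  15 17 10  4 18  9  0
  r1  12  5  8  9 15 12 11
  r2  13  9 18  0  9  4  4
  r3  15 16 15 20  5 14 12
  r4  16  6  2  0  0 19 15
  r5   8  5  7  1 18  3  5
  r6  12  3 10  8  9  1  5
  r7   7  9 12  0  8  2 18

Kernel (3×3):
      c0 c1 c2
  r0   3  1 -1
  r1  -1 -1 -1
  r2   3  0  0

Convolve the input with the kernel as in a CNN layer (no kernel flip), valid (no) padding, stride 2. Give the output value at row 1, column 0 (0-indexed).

The receptive field on the input at this output position is [13 9 18 / 15 16 15 / 16 6 2]. Elementwise product with the kernel and sum: 13·3 + 9·1 + 18·-1 + 15·-1 + 16·-1 + 15·-1 + 16·3.

32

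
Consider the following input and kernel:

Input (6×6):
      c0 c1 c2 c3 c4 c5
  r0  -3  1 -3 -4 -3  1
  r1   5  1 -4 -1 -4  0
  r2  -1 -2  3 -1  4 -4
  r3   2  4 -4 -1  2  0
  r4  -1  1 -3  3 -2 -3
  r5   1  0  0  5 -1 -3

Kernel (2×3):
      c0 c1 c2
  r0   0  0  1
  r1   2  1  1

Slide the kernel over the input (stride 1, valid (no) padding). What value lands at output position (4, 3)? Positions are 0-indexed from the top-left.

The receptive field on the input at this output position is [3 -2 -3 / 5 -1 -3]. Elementwise product with the kernel and sum: -3·1 + 5·2 + -1·1 + -3·1.

3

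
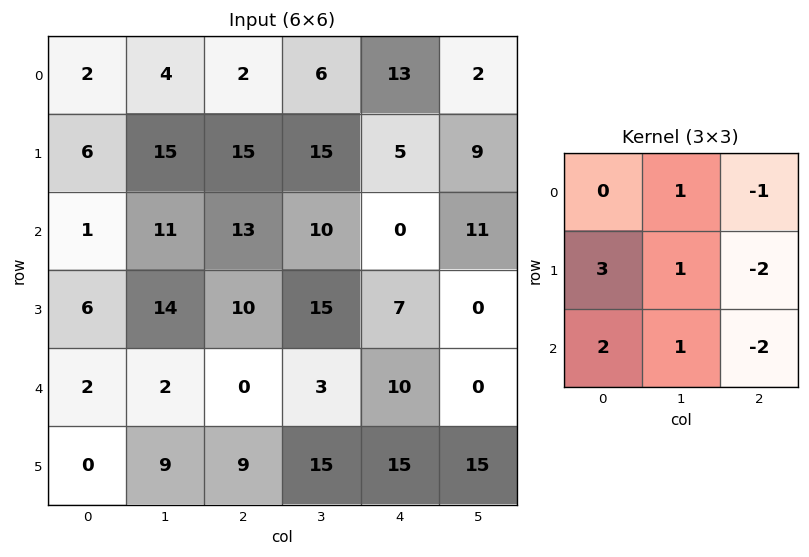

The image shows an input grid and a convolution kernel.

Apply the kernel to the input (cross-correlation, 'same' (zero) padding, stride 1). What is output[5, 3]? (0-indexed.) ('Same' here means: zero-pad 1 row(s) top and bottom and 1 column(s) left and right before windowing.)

The receptive field on the zero-padded input at this output position is [0 3 10 / 9 15 15 / 0 0 0]. Elementwise product with the kernel and sum: 3·1 + 10·-1 + 9·3 + 15·1 + 15·-2 + 0·2 + 0·1 + 0·-2.

5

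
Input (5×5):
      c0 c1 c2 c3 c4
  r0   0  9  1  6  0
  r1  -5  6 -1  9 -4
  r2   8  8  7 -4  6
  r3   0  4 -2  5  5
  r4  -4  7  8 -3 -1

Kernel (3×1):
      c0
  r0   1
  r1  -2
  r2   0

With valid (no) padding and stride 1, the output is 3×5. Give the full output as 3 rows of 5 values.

10 -3 3 -12 8
-21 -10 -15 17 -16
8 0 11 -14 -4

Output[0,0]: The receptive field on the input at this output position is [0 / -5 / 8]. Elementwise product with the kernel and sum: 0·1 + -5·-2.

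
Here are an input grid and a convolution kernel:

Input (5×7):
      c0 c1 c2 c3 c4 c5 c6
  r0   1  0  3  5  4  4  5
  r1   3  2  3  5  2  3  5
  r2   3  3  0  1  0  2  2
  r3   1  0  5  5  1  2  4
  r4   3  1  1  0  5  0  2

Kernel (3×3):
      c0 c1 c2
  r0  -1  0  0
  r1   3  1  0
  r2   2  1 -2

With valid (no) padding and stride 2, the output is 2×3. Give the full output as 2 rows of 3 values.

Output[0,0]: The receptive field on the input at this output position is [1 0 3 / 3 2 3 / 3 3 0]. Elementwise product with the kernel and sum: 1·-1 + 3·3 + 2·1 + 3·2 + 3·1 + 0·-2.
Output[0,1]: The receptive field on the input at this output position is [3 5 4 / 3 5 2 / 0 1 0]. Elementwise product with the kernel and sum: 3·-1 + 3·3 + 5·1 + 0·2 + 1·1 + 0·-2.

19 12 3
5 12 11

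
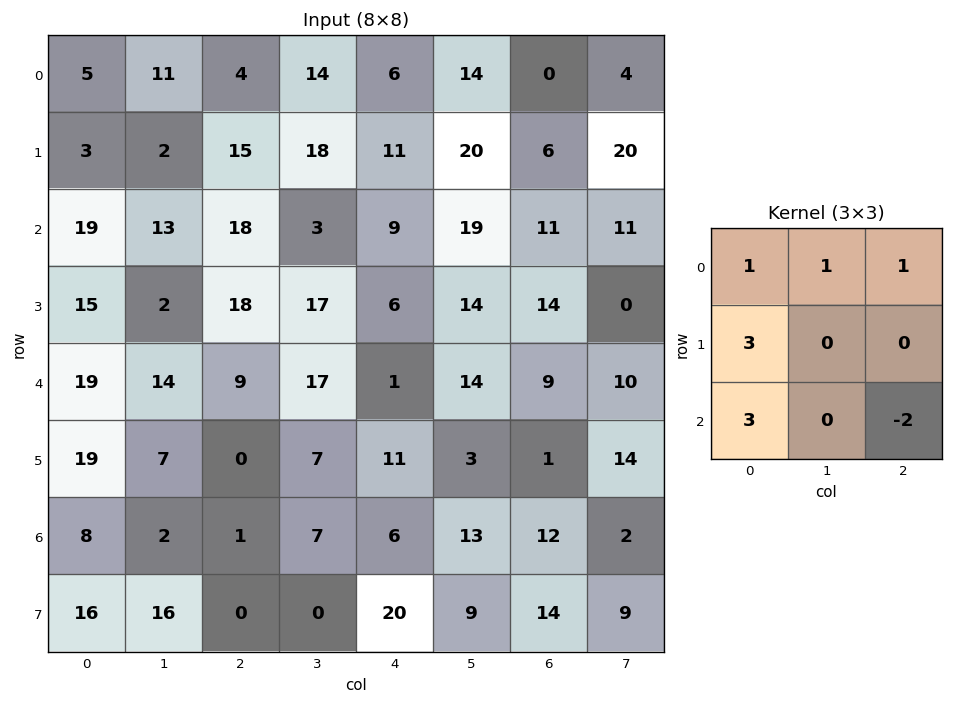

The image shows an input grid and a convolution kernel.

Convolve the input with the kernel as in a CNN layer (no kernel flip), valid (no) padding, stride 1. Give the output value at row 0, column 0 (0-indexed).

50

The receptive field on the input at this output position is [5 11 4 / 3 2 15 / 19 13 18]. Elementwise product with the kernel and sum: 5·1 + 11·1 + 4·1 + 3·3 + 19·3 + 18·-2.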